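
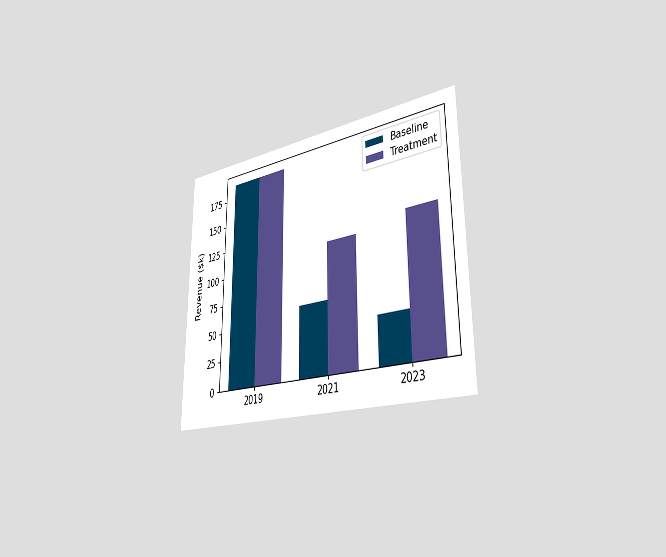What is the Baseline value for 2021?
The chart is viewed slightly from the right. The Baseline bar at 2021 reaches $60k on the y-axis.

$60k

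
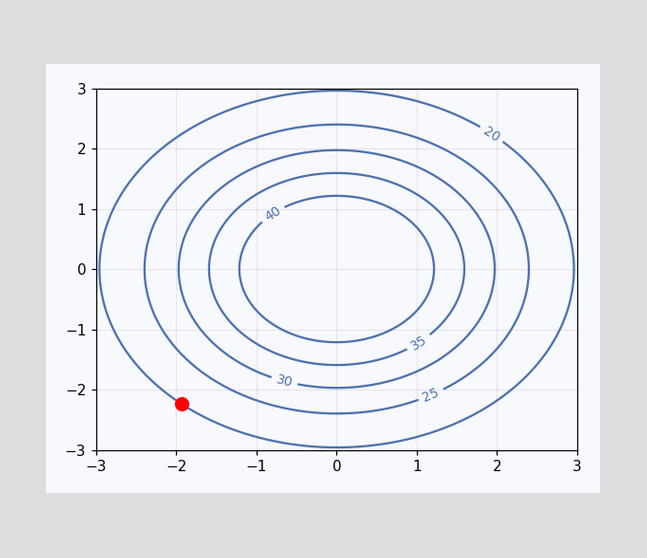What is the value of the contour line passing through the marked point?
20

The marked point sits on the contour labelled 20.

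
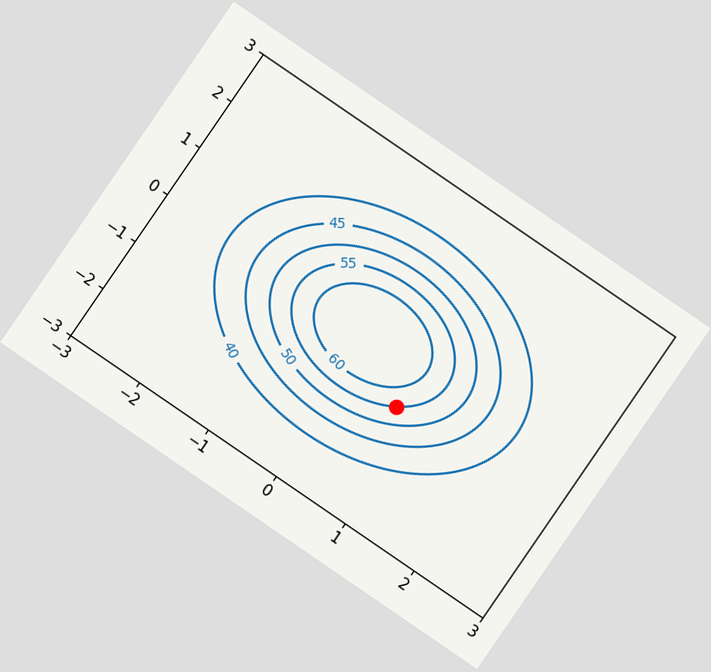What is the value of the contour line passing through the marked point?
The chart is tilted about 34° clockwise. The marked point sits on the contour labelled 55.

55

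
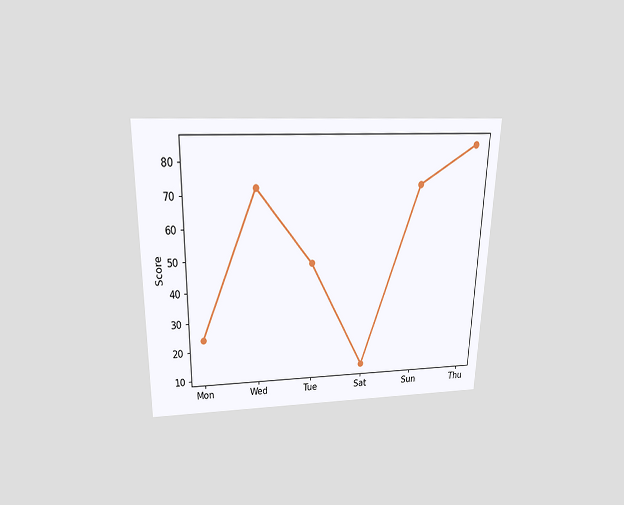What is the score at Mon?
24

The chart is viewed slightly from above. At Mon, the line is at 24.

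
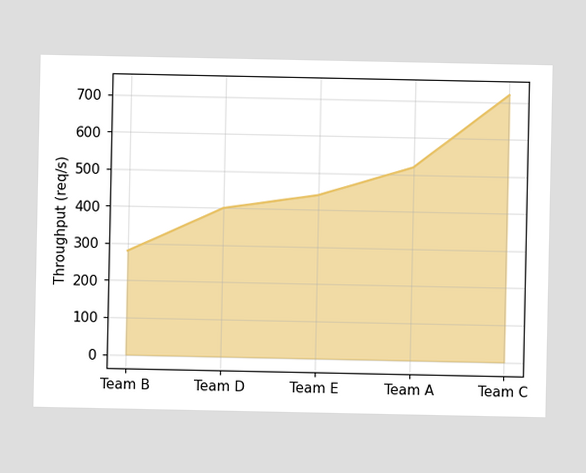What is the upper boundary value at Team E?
440req/s

At Team E the upper boundary is at 440req/s.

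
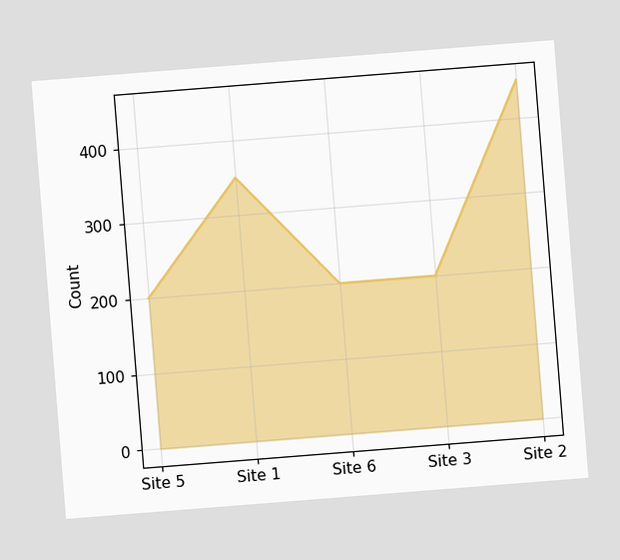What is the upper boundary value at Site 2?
450

The chart is tilted about 5° counter-clockwise. At Site 2 the upper boundary is at 450.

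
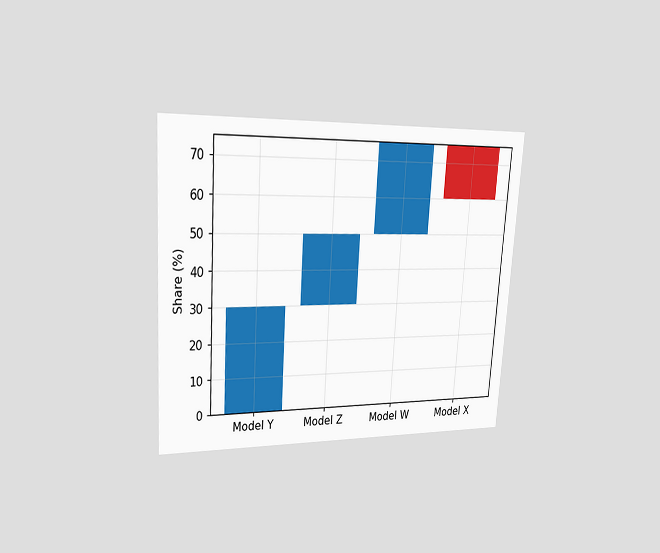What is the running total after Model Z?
The chart is tilted about 4° clockwise and viewed slightly from the left. After Model Z the running total reaches 50%.

50%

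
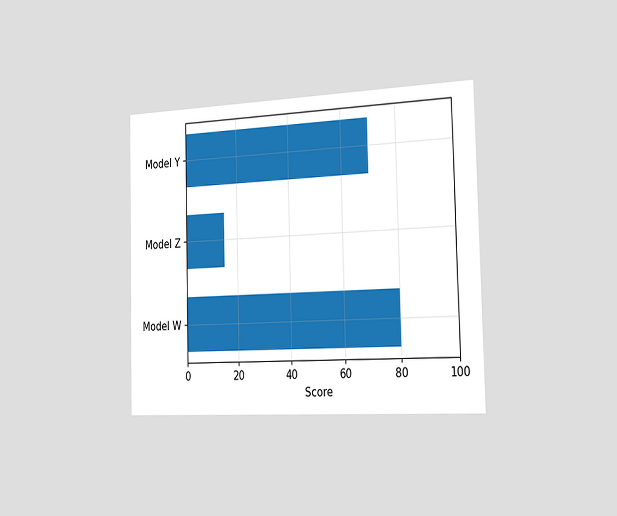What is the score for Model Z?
15

The chart is viewed slightly from the right. Reading along the chart's x-axis, the Model Z bar reaches 15.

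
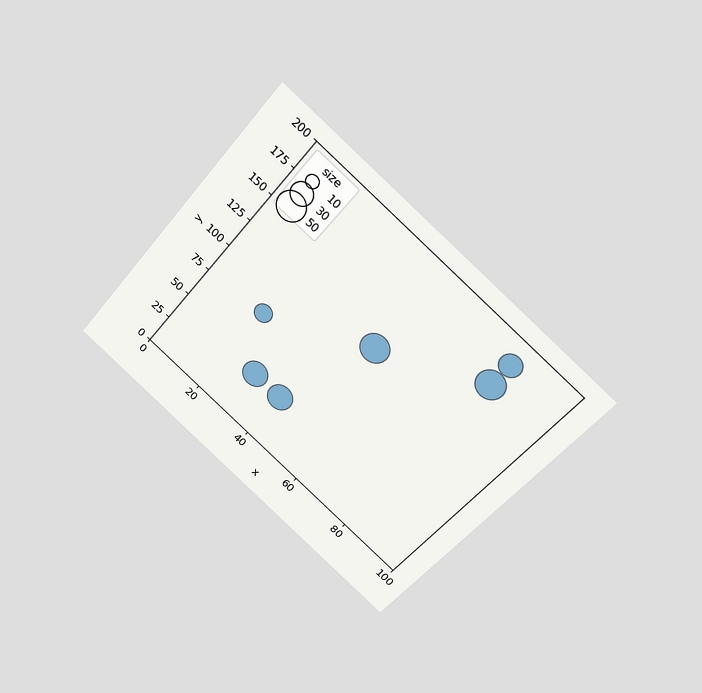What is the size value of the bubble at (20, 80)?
The chart is tilted about 40° clockwise and viewed slightly from above. Matching the bubble at (20, 80) against the size legend gives 20.

20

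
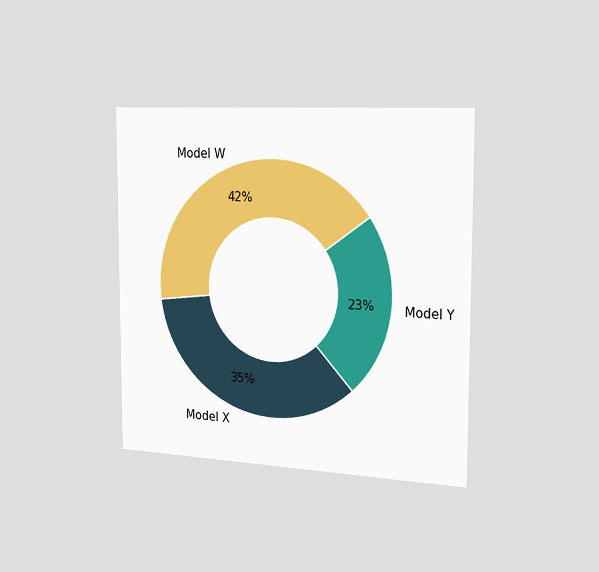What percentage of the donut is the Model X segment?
35%

The chart is viewed slightly from the right. The Model X segment takes up 35% of the ring.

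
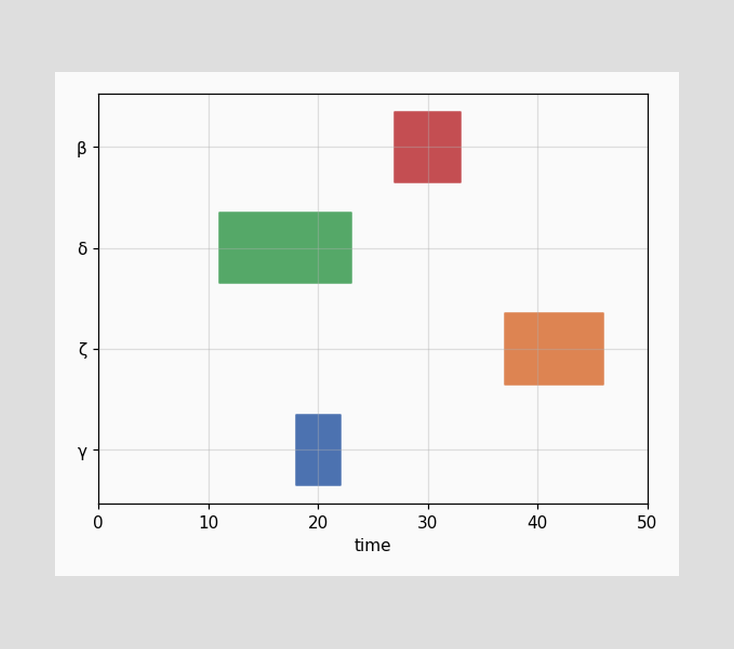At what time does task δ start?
The δ bar begins at t=11.

11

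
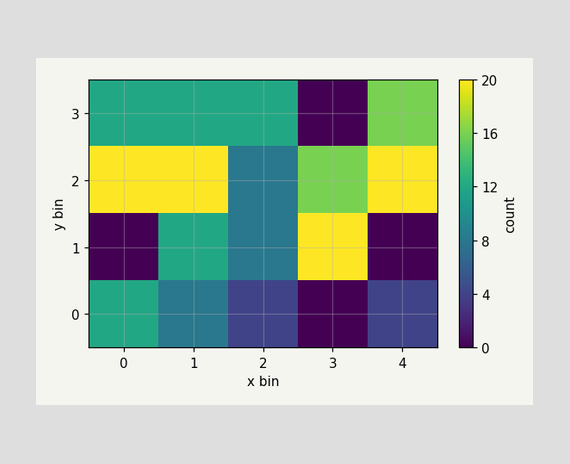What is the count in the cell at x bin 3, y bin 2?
Matching the cell (3, 2) against the colorbar gives 16.

16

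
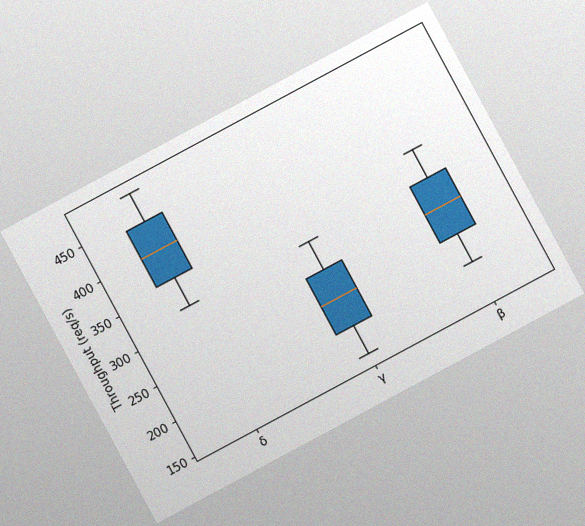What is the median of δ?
400req/s

The chart is tilted about 28° counter-clockwise, with some photo noise. The median line in the δ box sits at 400req/s.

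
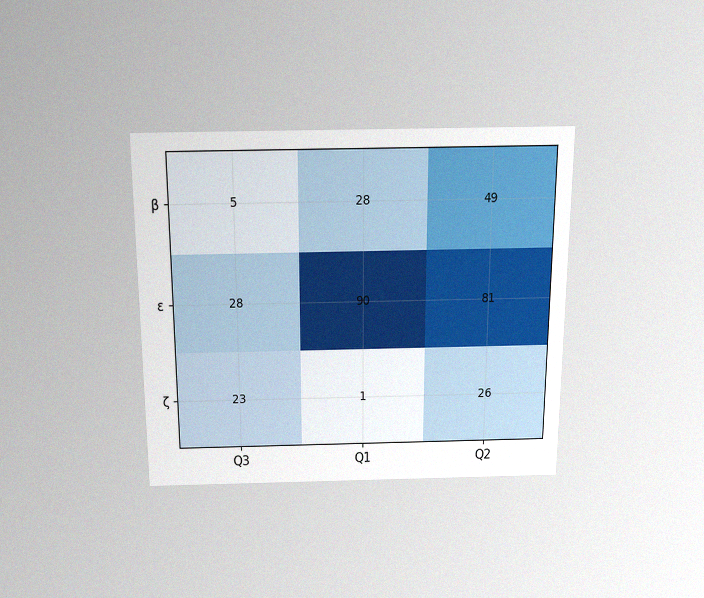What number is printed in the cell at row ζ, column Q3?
23

The chart is viewed slightly from above, with some photo noise. The (ζ, Q3) cell reads 23.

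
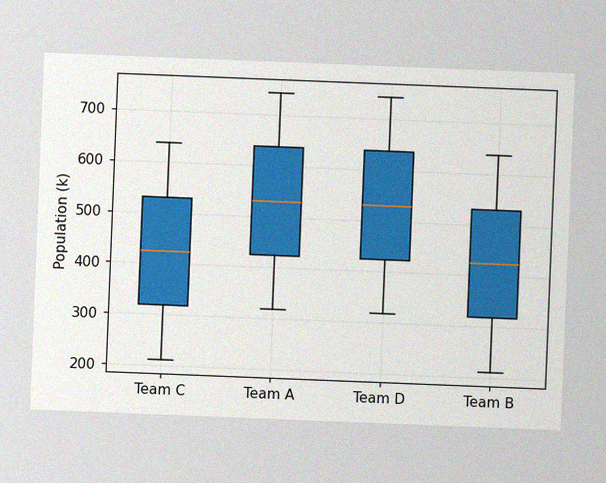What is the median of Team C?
424k

The chart is tilted about 2° clockwise, with some photo noise. The median line in the Team C box sits at 424k.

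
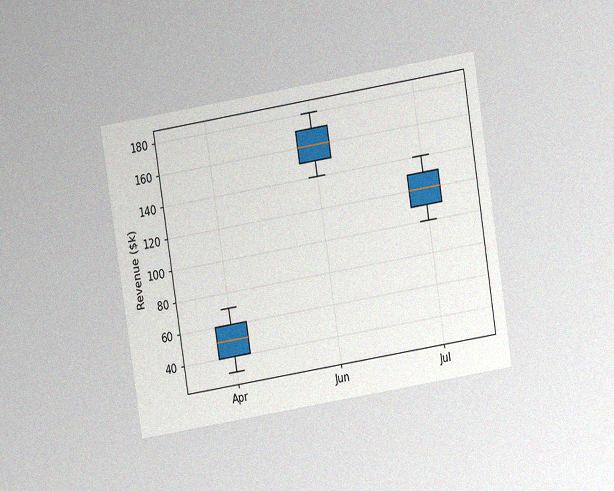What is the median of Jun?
The chart is tilted about 9° counter-clockwise and viewed at a slight angle, with some photo noise. The median line in the Jun box sits at $160k.

$160k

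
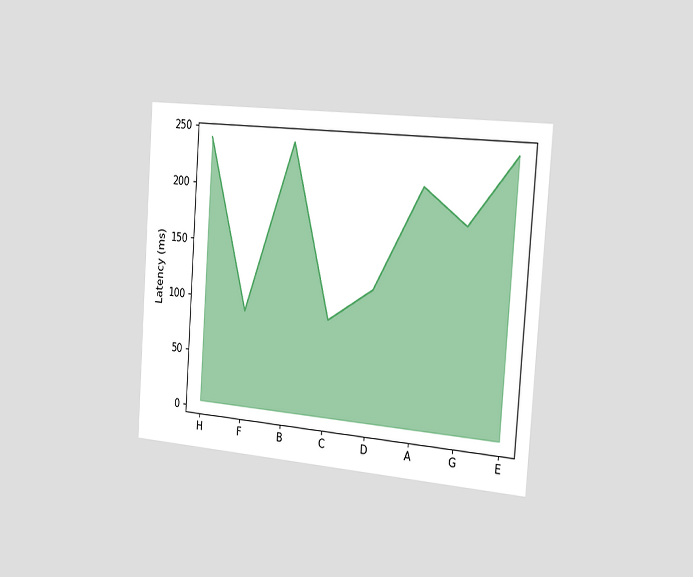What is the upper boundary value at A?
The chart is tilted about 4° clockwise and viewed slightly from the right. At A the upper boundary is at 210ms.

210ms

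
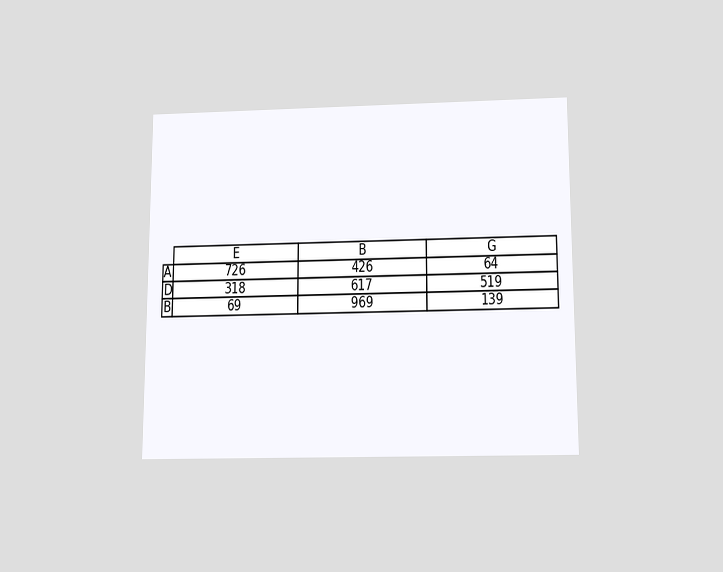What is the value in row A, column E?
726

The chart is viewed slightly from below. The (A, E) cell reads 726.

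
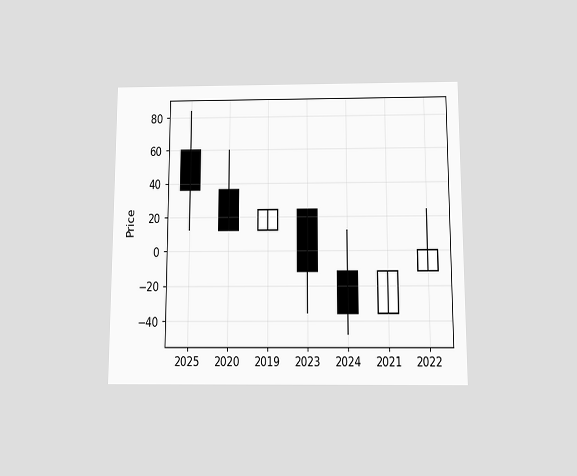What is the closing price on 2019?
24

The chart is viewed slightly from below. The 2019 candle closes at 24.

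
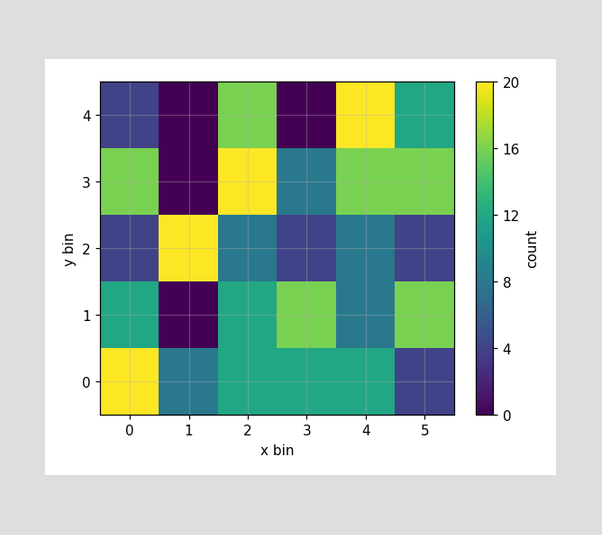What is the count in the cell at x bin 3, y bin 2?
Matching the cell (3, 2) against the colorbar gives 4.

4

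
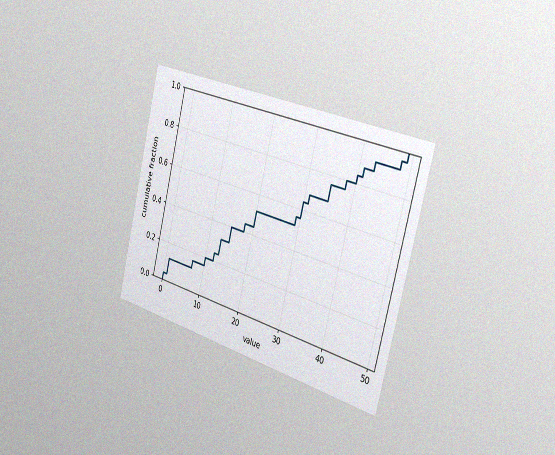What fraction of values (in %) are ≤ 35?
76%

The chart is tilted about 14° clockwise and viewed slightly from the right, with some photo noise. At x=35 the ECDF step is at 76%.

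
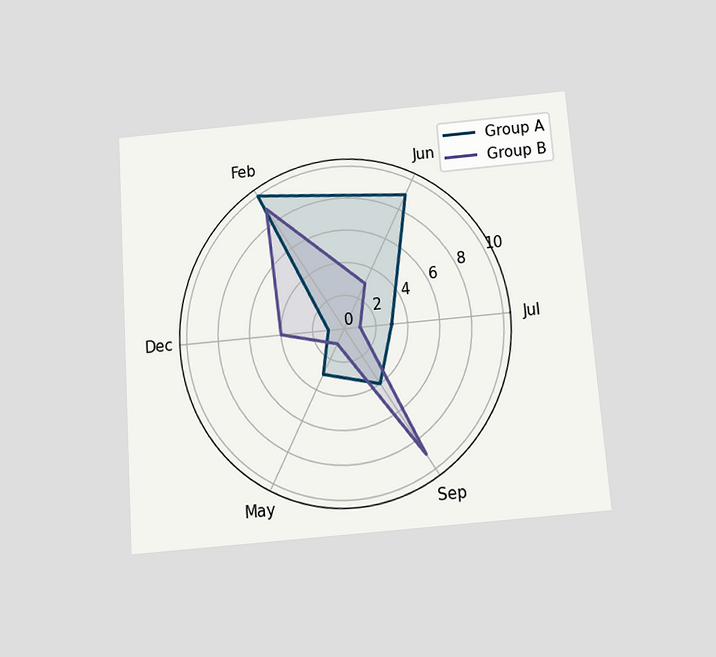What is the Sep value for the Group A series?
4

The chart is tilted about 4° counter-clockwise and viewed slightly from below. On the Sep axis, Group A reaches 4.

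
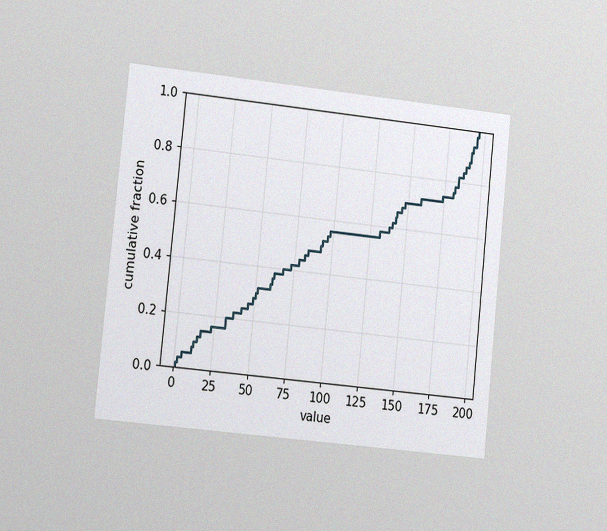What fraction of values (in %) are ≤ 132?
The chart is tilted about 6° clockwise and viewed at a slight angle, with some photo noise. At x=132 the ECDF step is at 58%.

58%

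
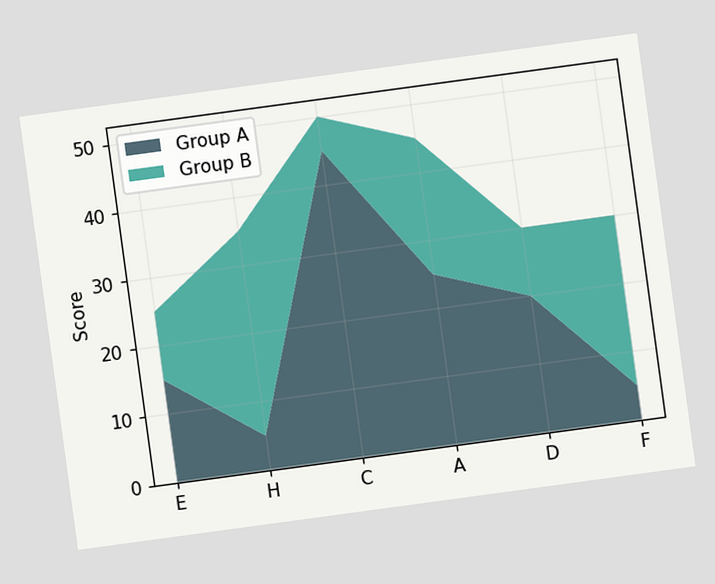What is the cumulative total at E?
The chart is tilted about 8° counter-clockwise. The stacked total at E reaches 25.

25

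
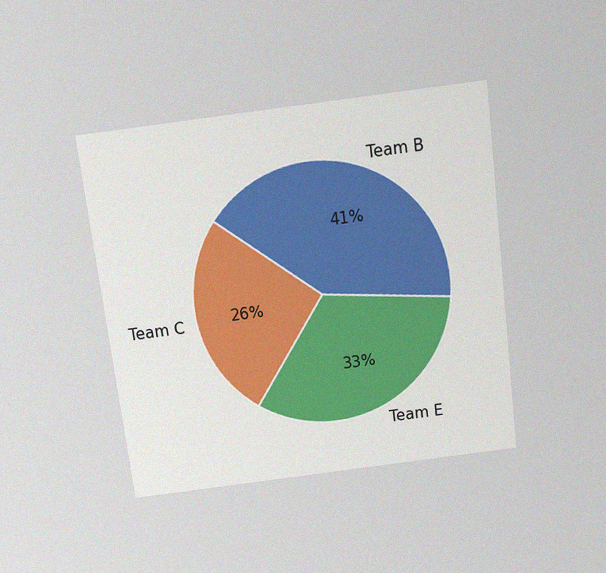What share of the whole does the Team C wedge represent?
26%

The chart is tilted about 7° counter-clockwise and viewed slightly from above, with some photo noise. The Team C slice takes up 26% of the pie.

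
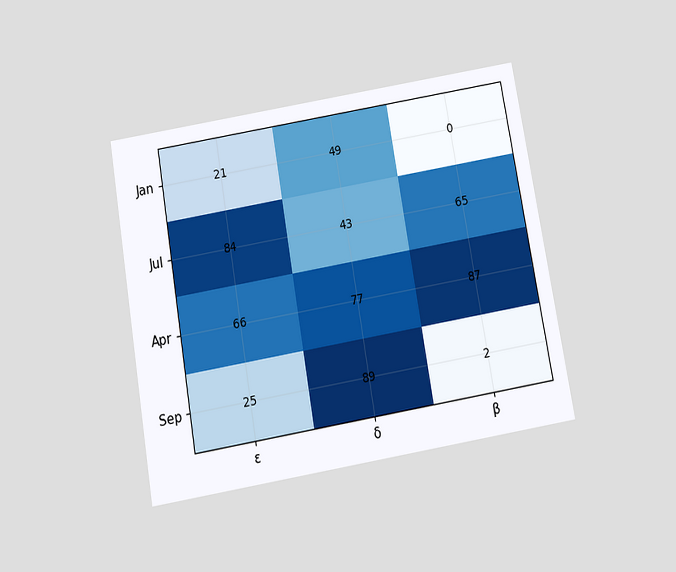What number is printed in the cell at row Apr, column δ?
77

The chart is tilted about 10° counter-clockwise and viewed slightly from below. The (Apr, δ) cell reads 77.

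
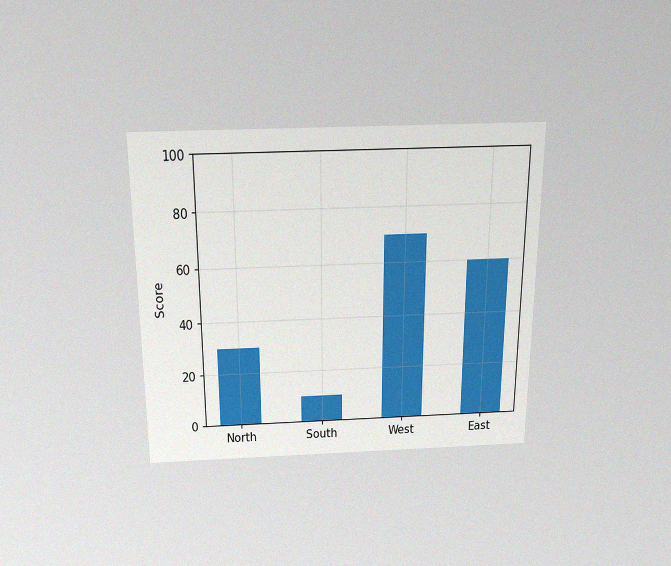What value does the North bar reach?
The chart is viewed slightly from above, with some photo noise. Reading along the chart's y-axis, the North bar reaches 30.

30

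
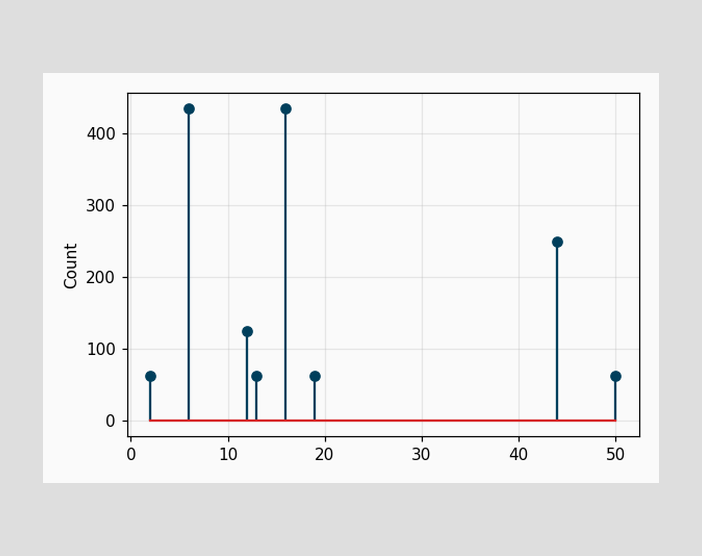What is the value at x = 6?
434

The stem at x=6 reaches 434.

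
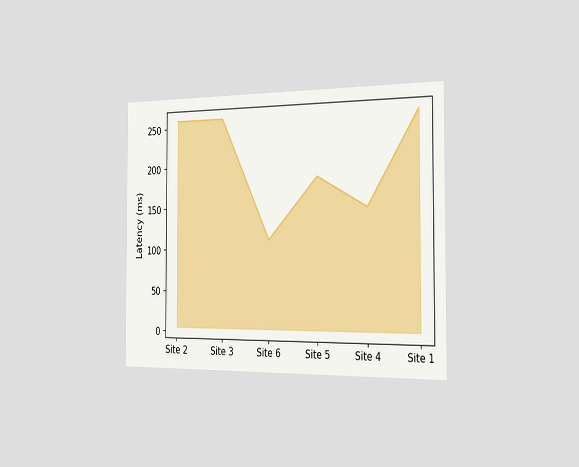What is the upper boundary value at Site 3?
The chart is viewed slightly from the right. At Site 3 the upper boundary is at 259ms.

259ms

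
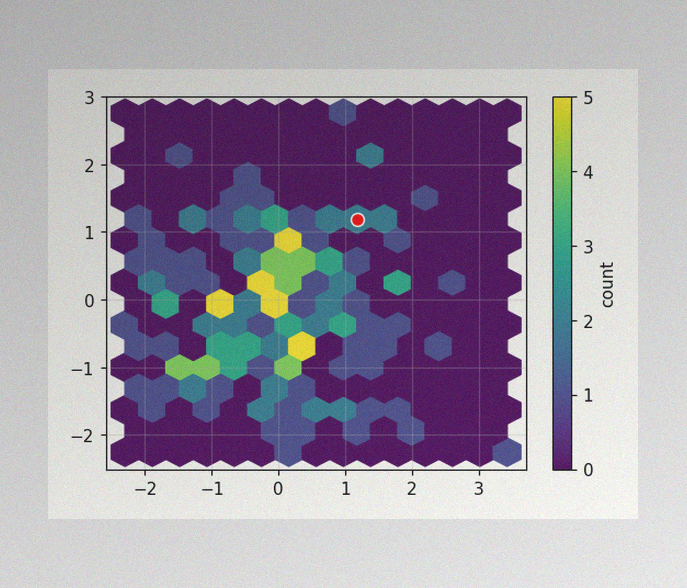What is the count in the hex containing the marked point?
The image has some photo noise and uneven lighting. The marked hex reads 2 on the colorbar.

2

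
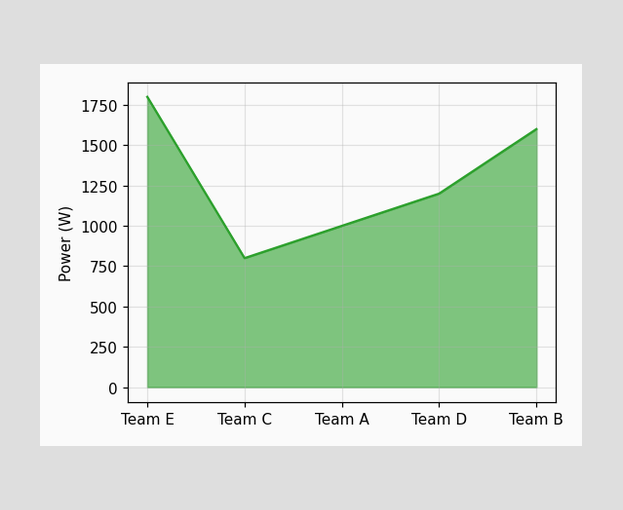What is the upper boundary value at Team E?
At Team E the upper boundary is at 1800W.

1800W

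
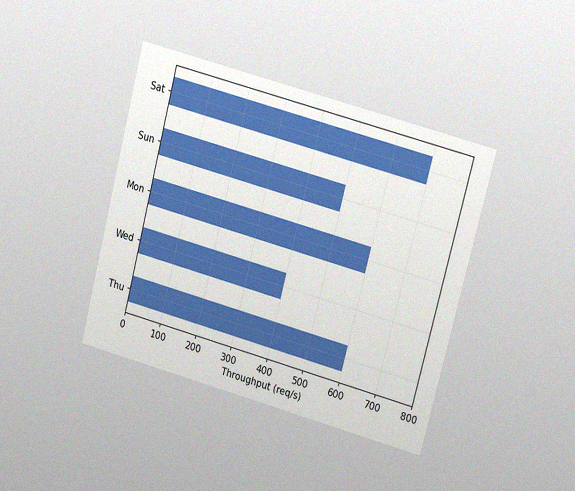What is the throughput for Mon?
600req/s

The chart is tilted about 15° clockwise and viewed at a slight angle, with some photo noise. Reading along the chart's x-axis, the Mon bar reaches 600req/s.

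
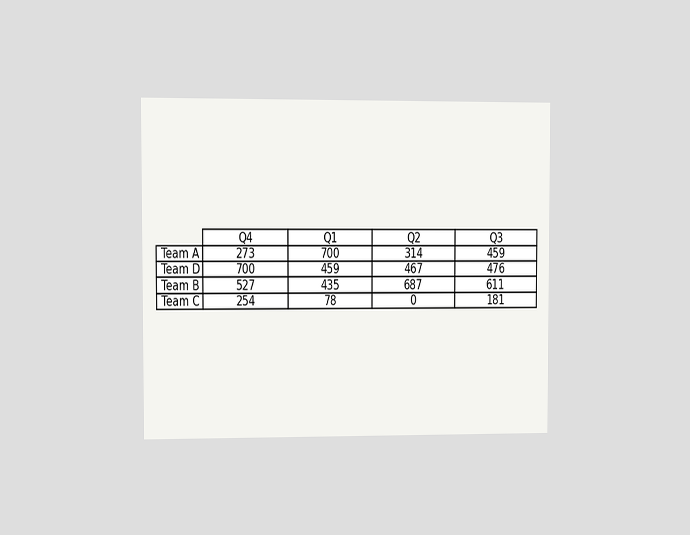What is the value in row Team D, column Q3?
The chart is viewed at a slight angle. The (Team D, Q3) cell reads 476.

476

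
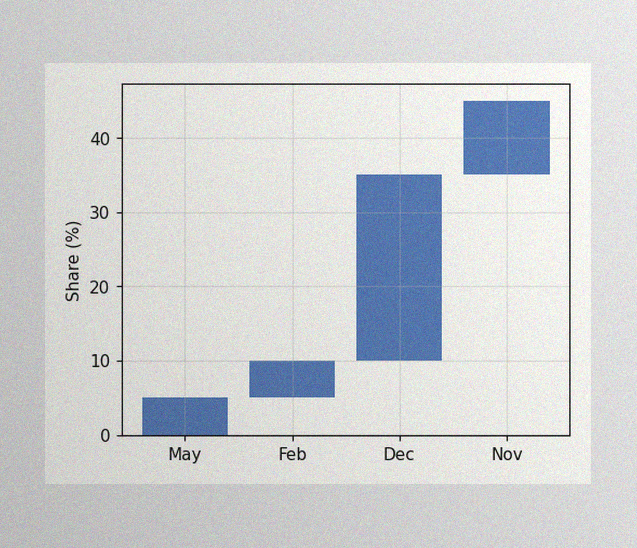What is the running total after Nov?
45%

The image has some photo noise and uneven lighting. After Nov the running total reaches 45%.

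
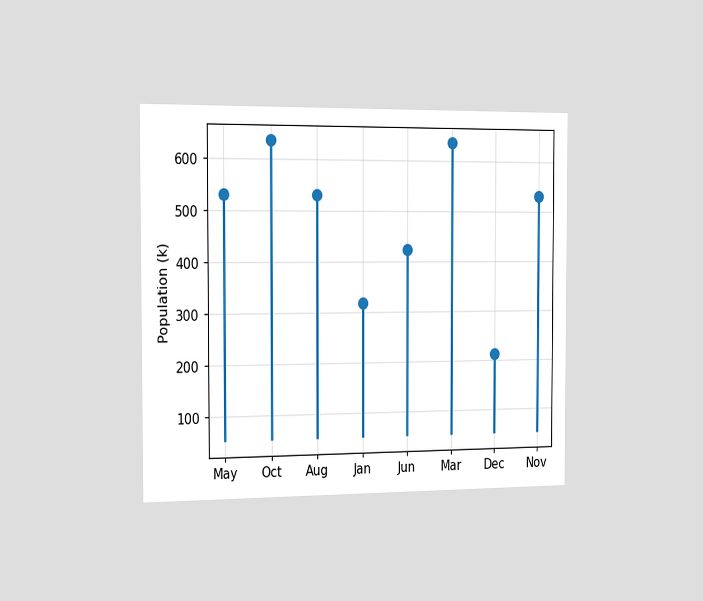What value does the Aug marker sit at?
The chart is viewed slightly from the left. The Aug marker sits at 530k.

530k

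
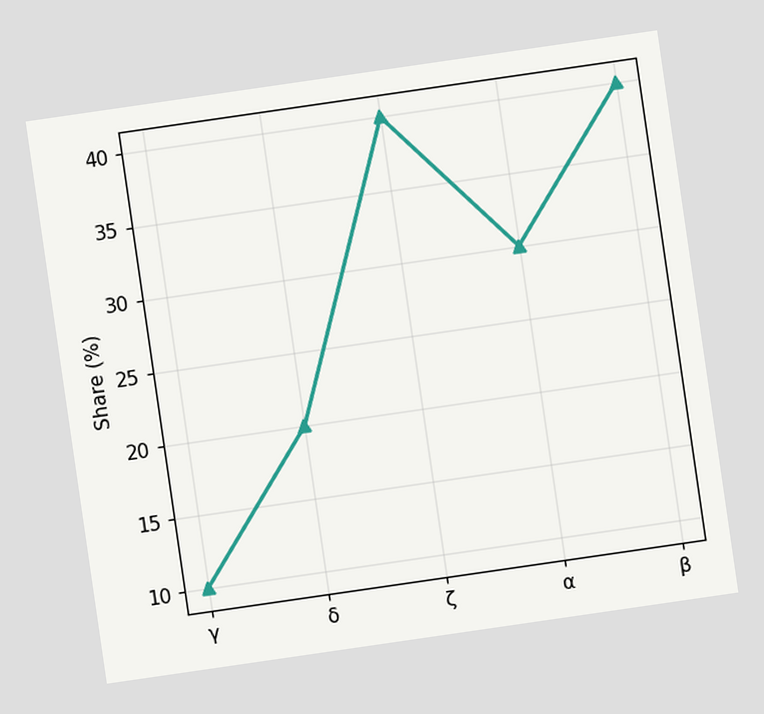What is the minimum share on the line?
10%

The chart is tilted about 8° counter-clockwise. The lowest point is at γ, and reading across to the y-axis gives 10%.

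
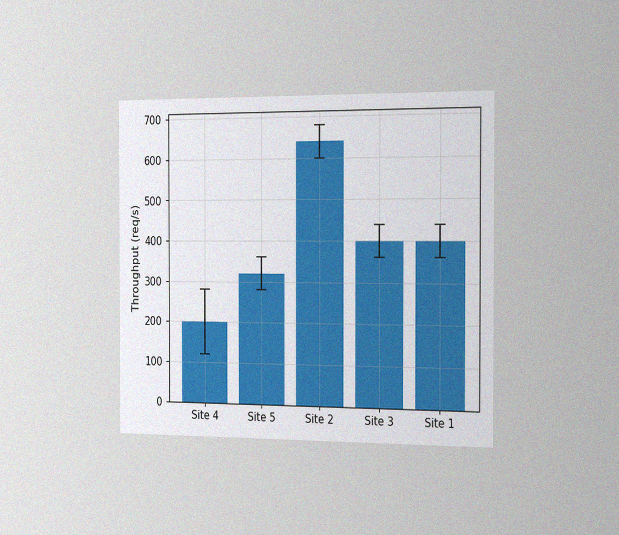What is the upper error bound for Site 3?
440req/s

The chart is viewed slightly from the right, with some photo noise. The Site 3 bar's upper whisker reaches 440req/s.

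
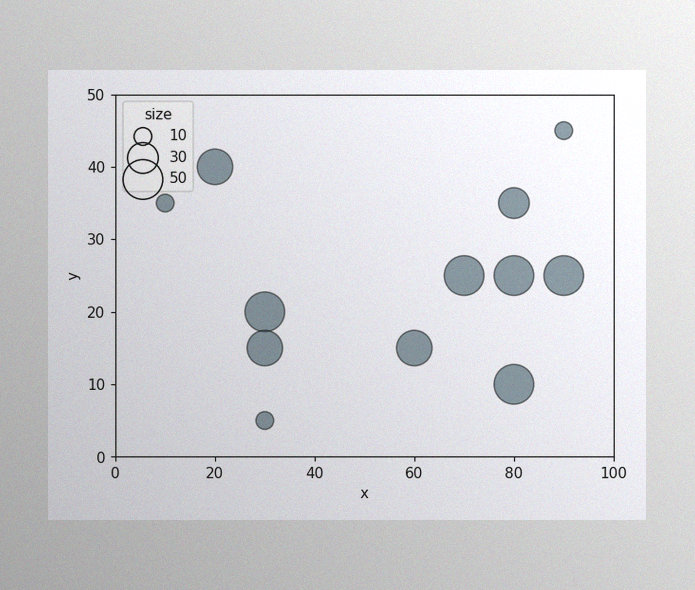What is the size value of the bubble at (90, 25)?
The image has some photo noise and uneven lighting. Matching the bubble at (90, 25) against the size legend gives 50.

50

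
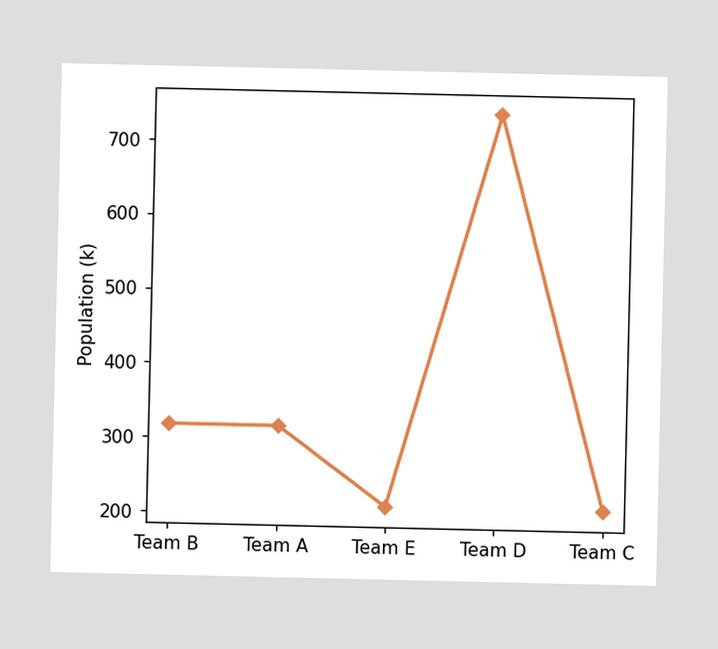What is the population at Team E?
At Team E, the line is at 212k.

212k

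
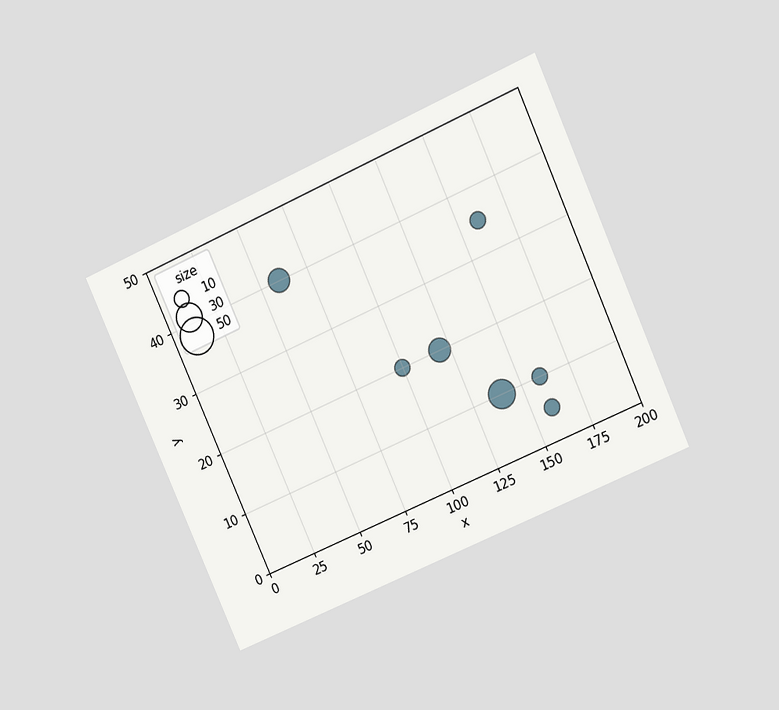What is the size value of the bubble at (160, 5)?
The chart is tilted about 24° counter-clockwise and viewed at a slight angle. Matching the bubble at (160, 5) against the size legend gives 10.

10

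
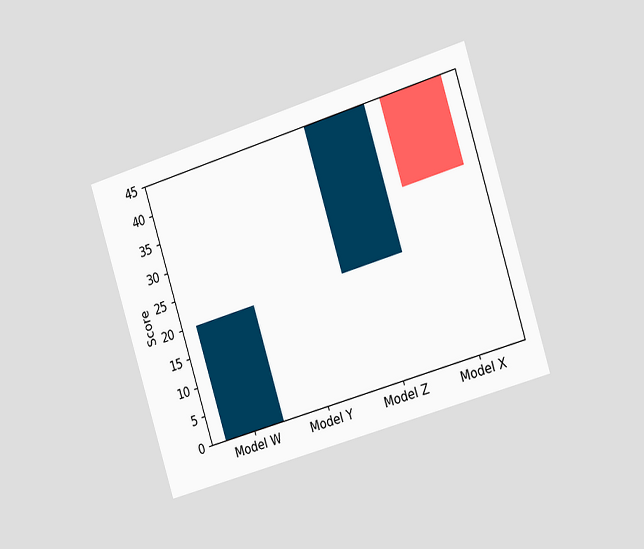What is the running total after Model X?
30

The chart is tilted about 17° counter-clockwise and viewed slightly from the right. After Model X the running total reaches 30.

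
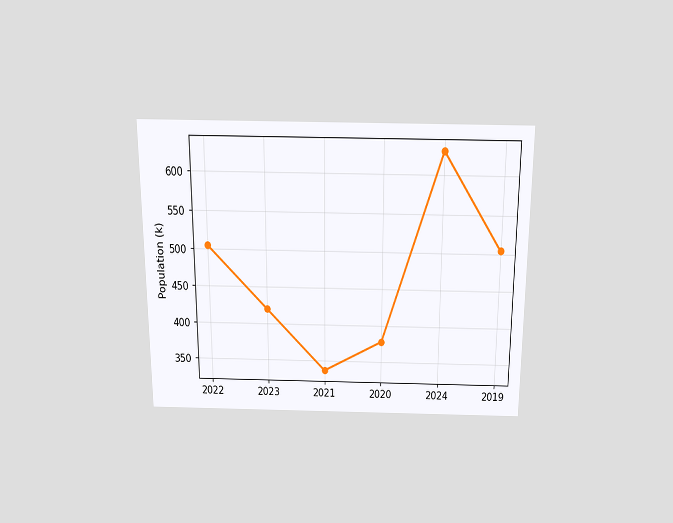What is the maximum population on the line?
630k

The chart is viewed slightly from above. The highest point is at 2024, and reading across to the y-axis gives 630k.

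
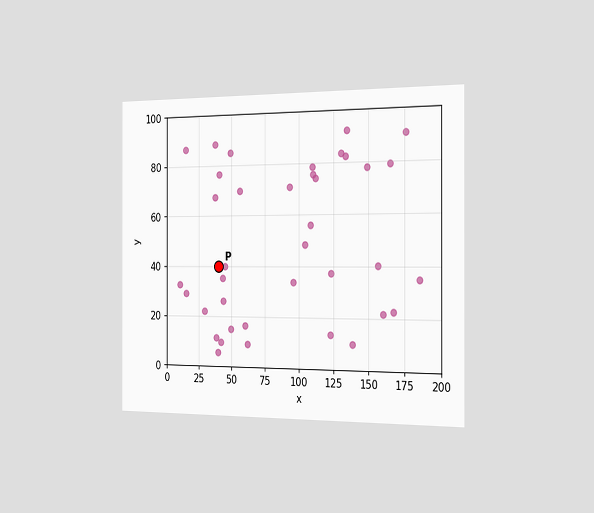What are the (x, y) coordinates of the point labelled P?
The chart is viewed slightly from the right. Following the gridlines from P to each axis, P sits at (40, 40).

(40, 40)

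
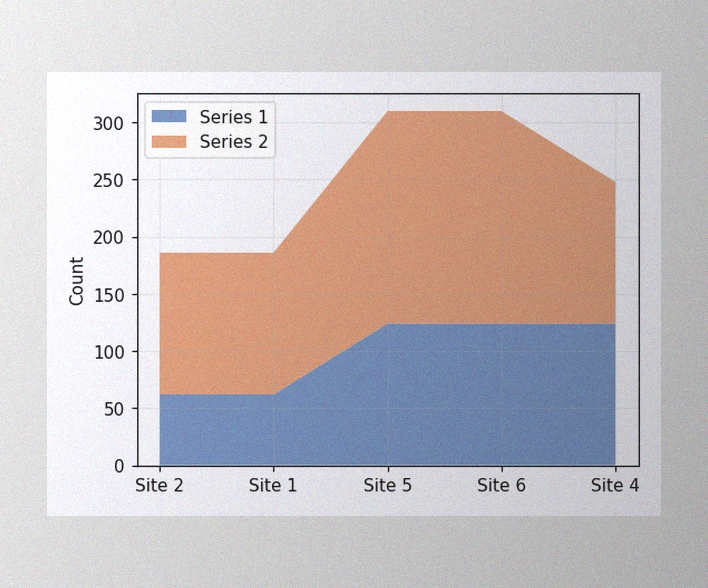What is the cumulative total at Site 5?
The image has some photo noise and uneven lighting. The stacked total at Site 5 reaches 310.

310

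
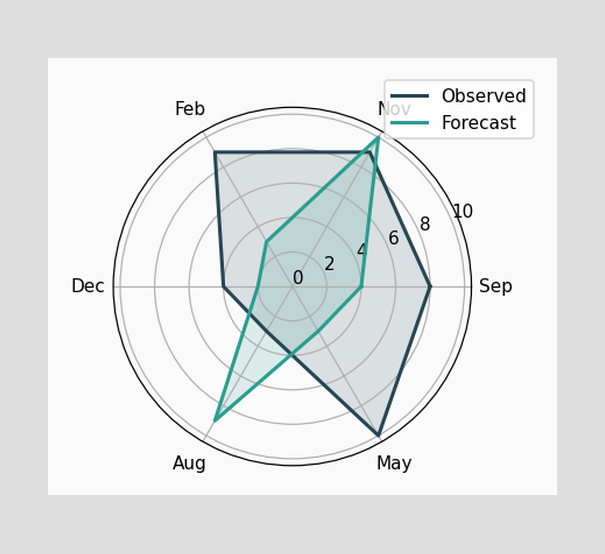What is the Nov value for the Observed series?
On the Nov axis, Observed reaches 9.

9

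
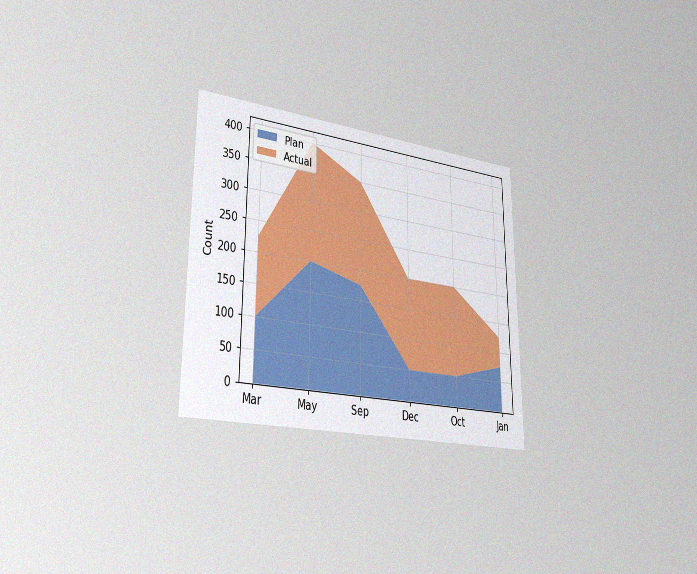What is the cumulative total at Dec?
200

The chart is viewed slightly from the left, with some photo noise. The stacked total at Dec reaches 200.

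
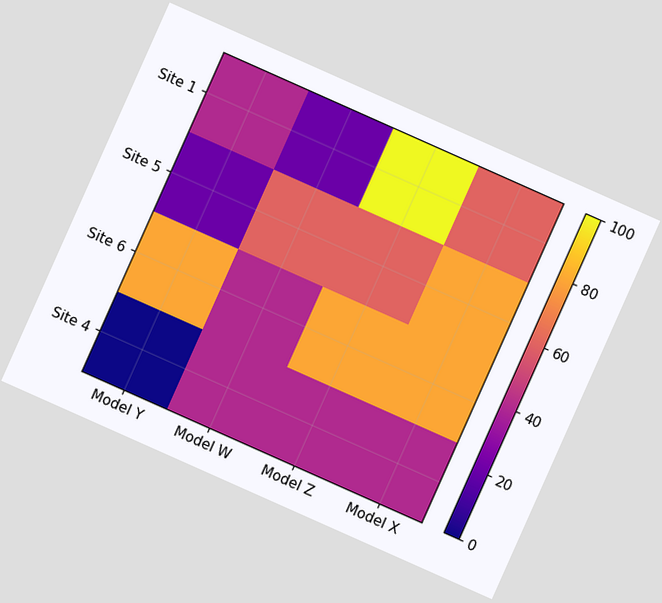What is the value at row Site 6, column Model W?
The chart is tilted about 24° clockwise. Matching cell (Site 6, Model W) against the colorbar gives 40.

40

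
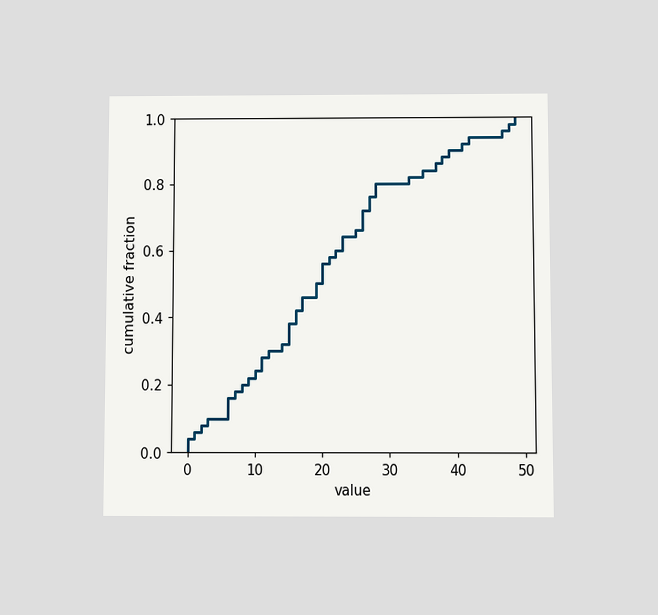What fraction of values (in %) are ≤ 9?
22%

The chart is viewed at a slight angle. At x=9 the ECDF step is at 22%.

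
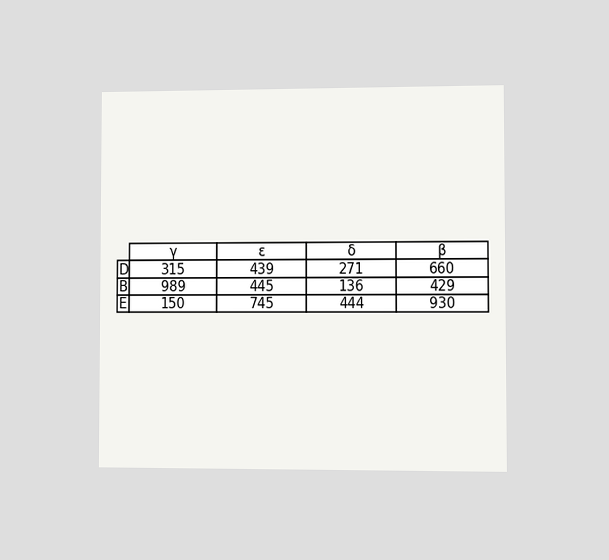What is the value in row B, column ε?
445

The chart is viewed at a slight angle. The (B, ε) cell reads 445.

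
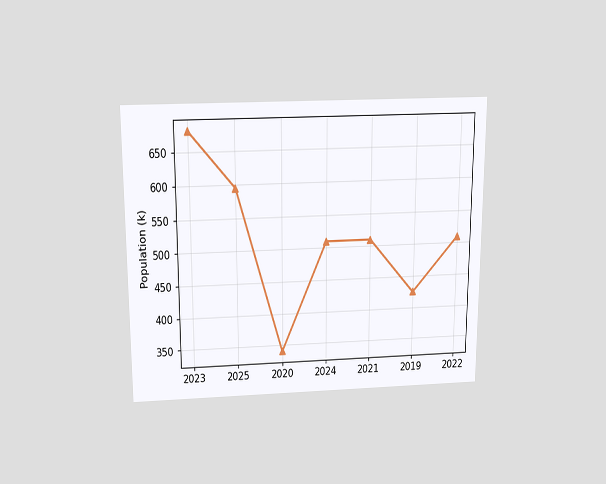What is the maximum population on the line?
The chart is viewed slightly from above. The highest point is at 2023, and reading across to the y-axis gives 680k.

680k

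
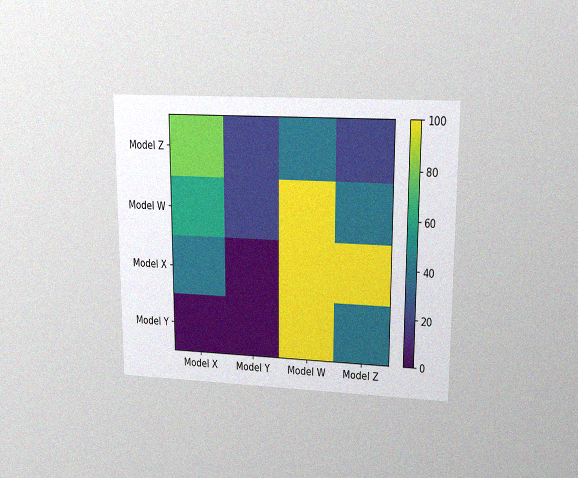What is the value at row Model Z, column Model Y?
20

The chart is viewed at a slight angle, with some photo noise. Matching cell (Model Z, Model Y) against the colorbar gives 20.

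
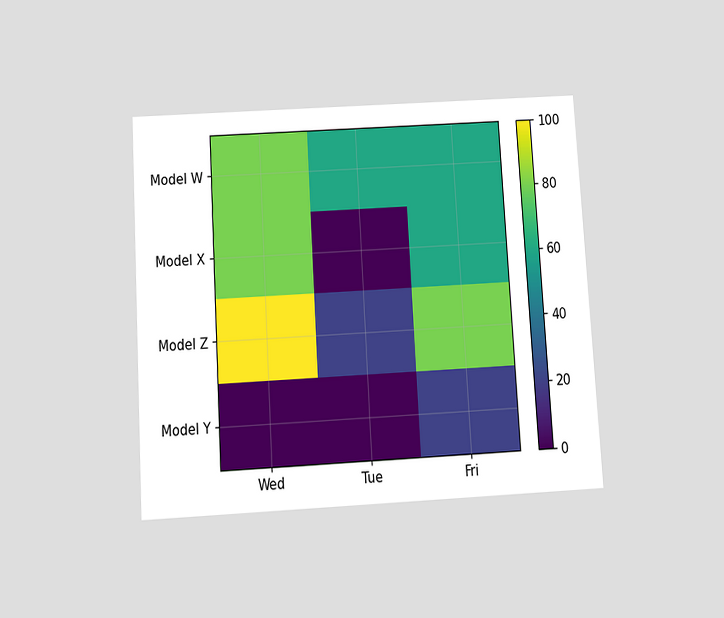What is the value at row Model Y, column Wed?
0

The chart is tilted about 3° counter-clockwise and viewed slightly from below. Matching cell (Model Y, Wed) against the colorbar gives 0.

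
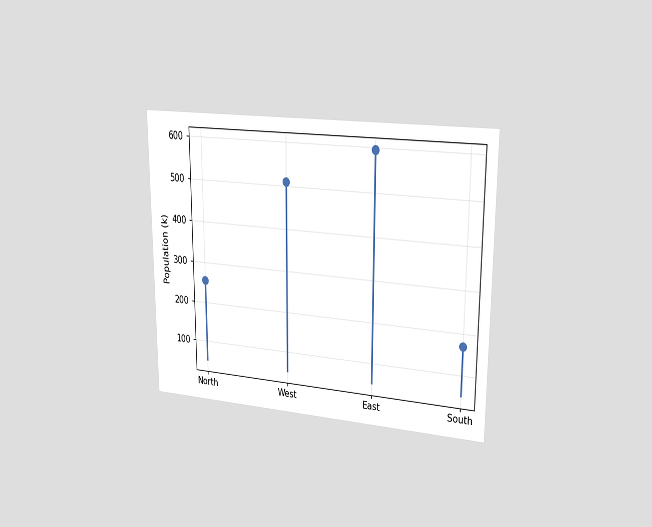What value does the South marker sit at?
170k

The chart is viewed slightly from the right. The South marker sits at 170k.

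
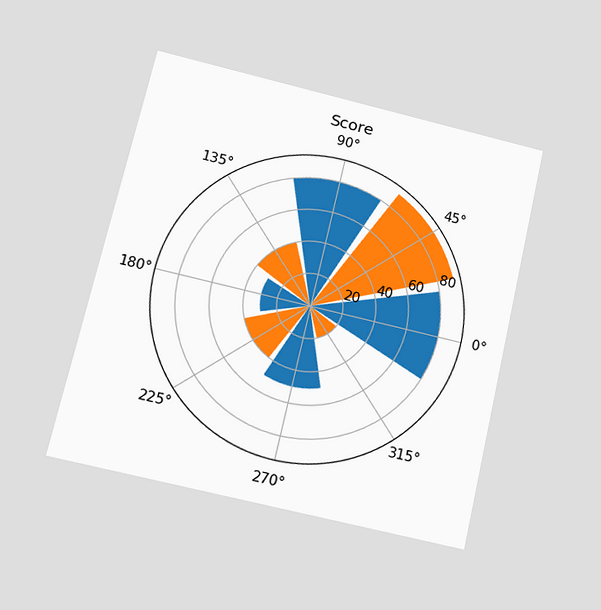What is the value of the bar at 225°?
40

The chart is tilted about 13° clockwise and viewed at a slight angle. The bar at 225° reaches 40 on the radial axis.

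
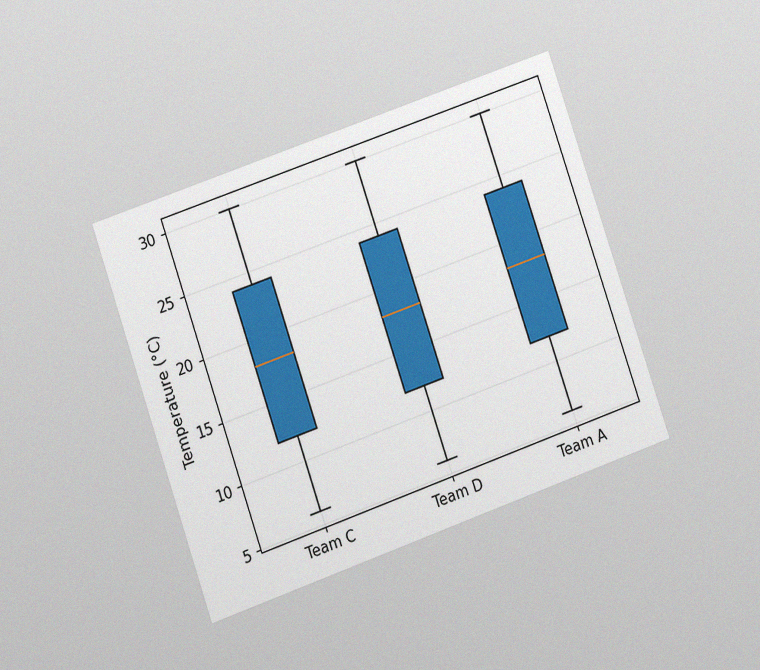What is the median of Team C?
The chart is tilted about 19° counter-clockwise and viewed at a slight angle, with some photo noise. The median line in the Team C box sits at 18°C.

18°C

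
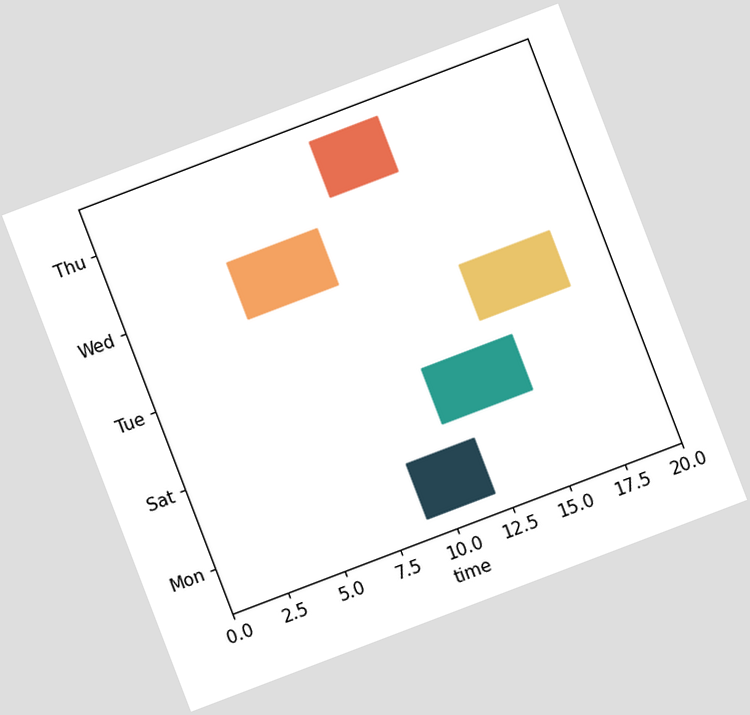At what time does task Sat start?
The chart is tilted about 21° counter-clockwise. The Sat bar begins at t=11.

11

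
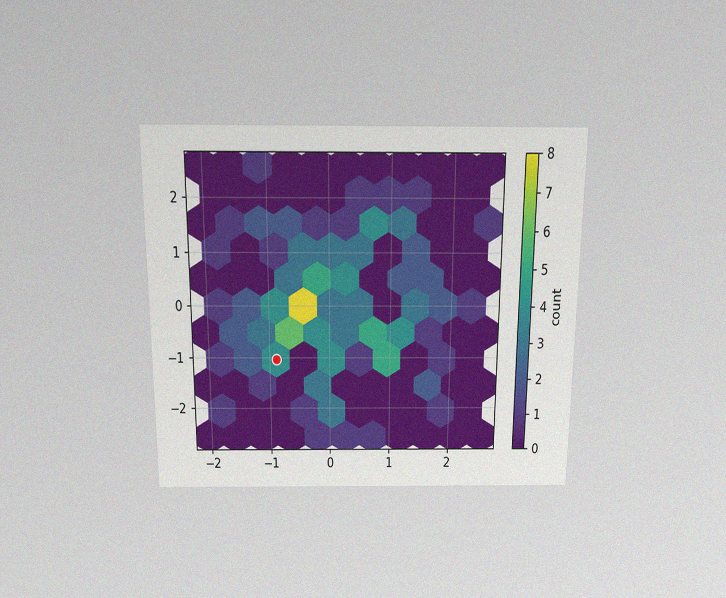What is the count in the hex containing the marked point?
The chart is viewed slightly from above, with some photo noise. The marked hex reads 4 on the colorbar.

4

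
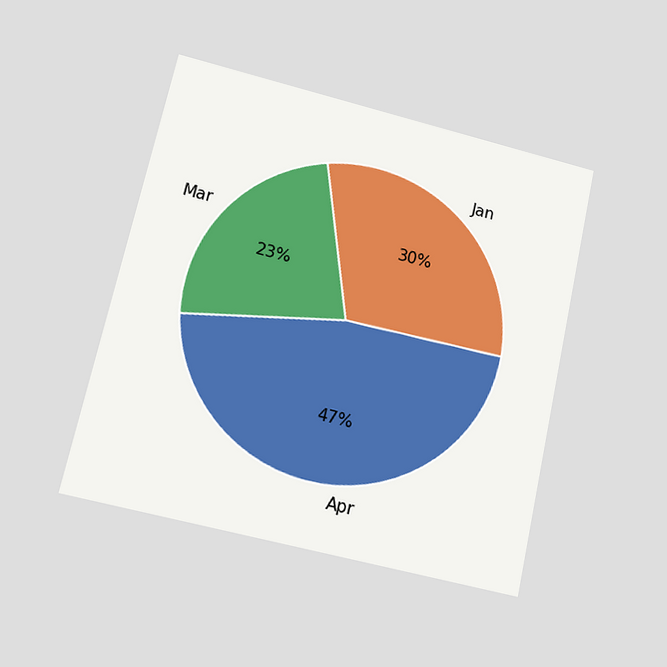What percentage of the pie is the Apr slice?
47%

The chart is tilted about 13° clockwise and viewed at a slight angle. The Apr slice takes up 47% of the pie.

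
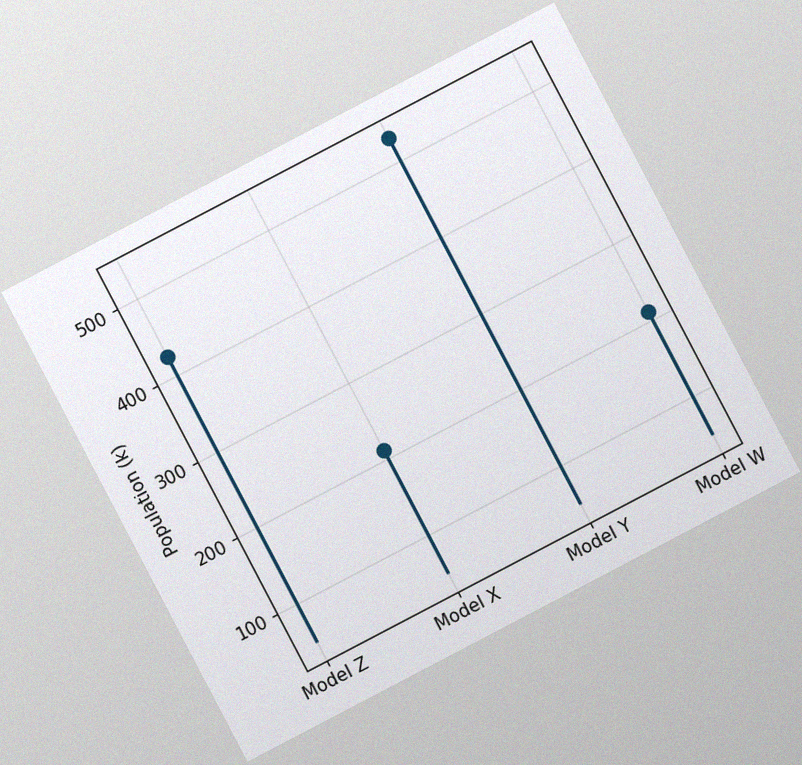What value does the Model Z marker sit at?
The chart is tilted about 28° counter-clockwise, with some photo noise. The Model Z marker sits at 424k.

424k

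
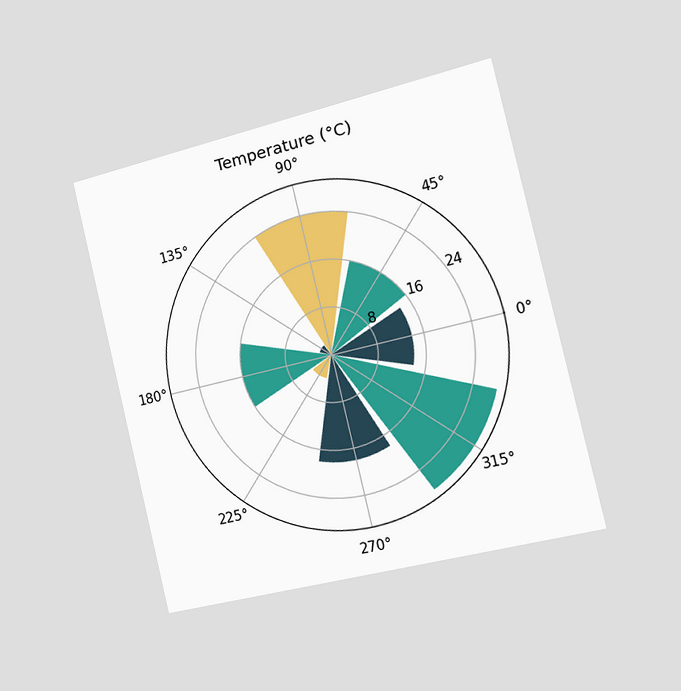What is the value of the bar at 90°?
24°C

The chart is tilted about 13° counter-clockwise and viewed slightly from the right. The bar at 90° reaches 24°C on the radial axis.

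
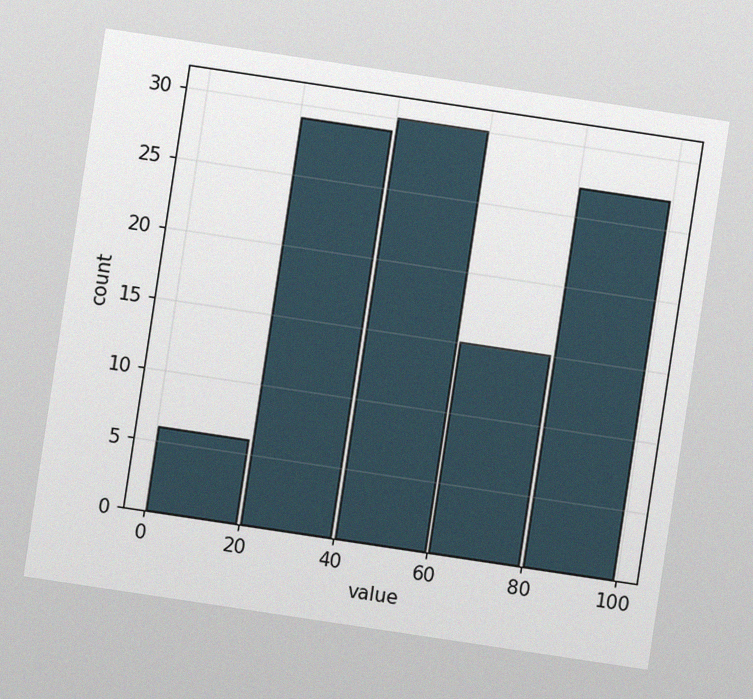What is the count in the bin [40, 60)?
30

The chart is tilted about 9° clockwise, with some photo noise. The [40, 60) bin has height 30.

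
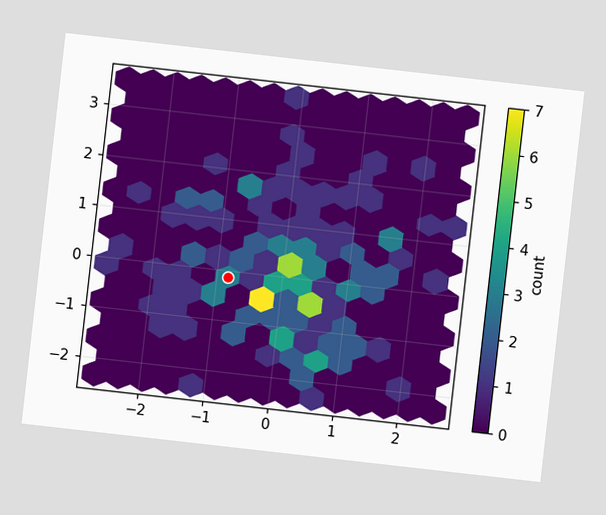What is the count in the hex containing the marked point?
The chart is tilted about 6° clockwise. The marked hex reads 3 on the colorbar.

3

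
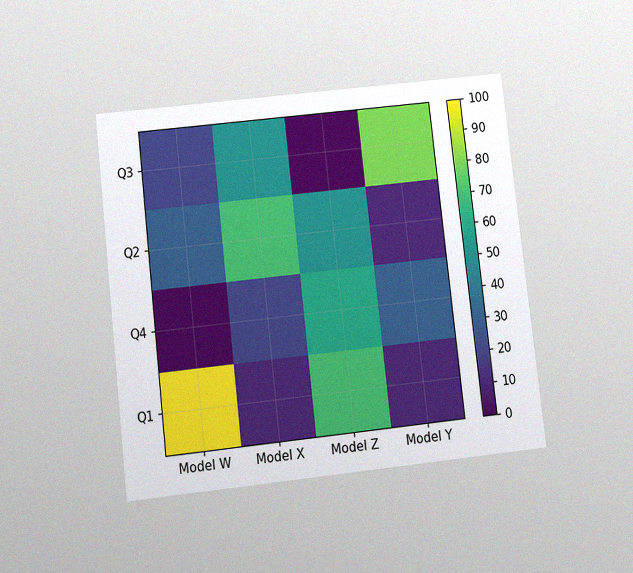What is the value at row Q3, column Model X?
The chart is tilted about 6° counter-clockwise and viewed slightly from below, with some photo noise. Matching cell (Q3, Model X) against the colorbar gives 50.

50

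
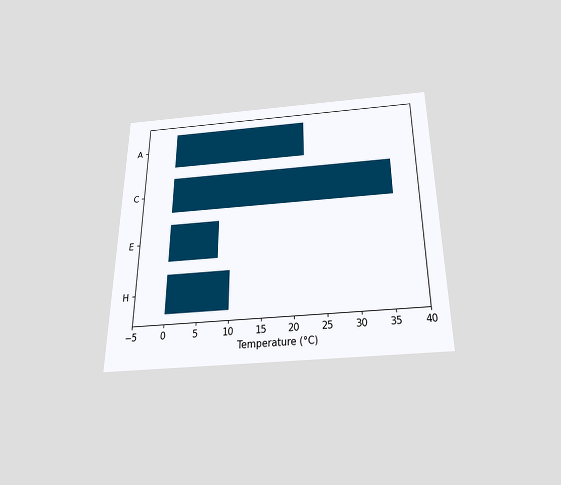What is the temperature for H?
10°C

The chart is viewed slightly from below. Reading along the chart's x-axis, the H bar reaches 10°C.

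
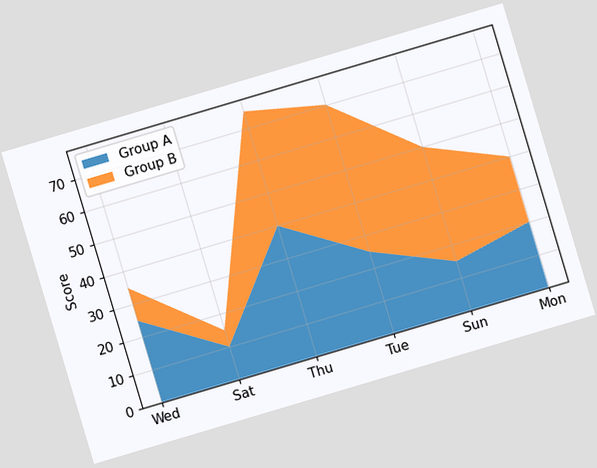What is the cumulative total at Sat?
The chart is tilted about 17° counter-clockwise. The stacked total at Sat reaches 15.

15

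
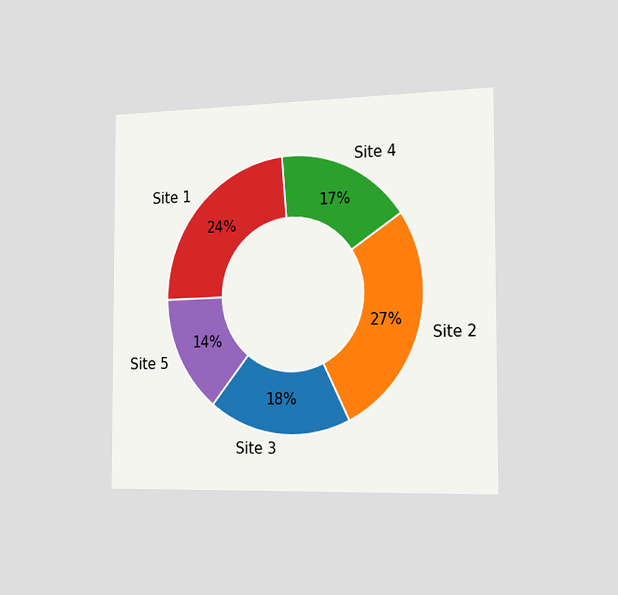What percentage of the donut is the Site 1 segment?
24%

The chart is viewed slightly from the right. The Site 1 segment takes up 24% of the ring.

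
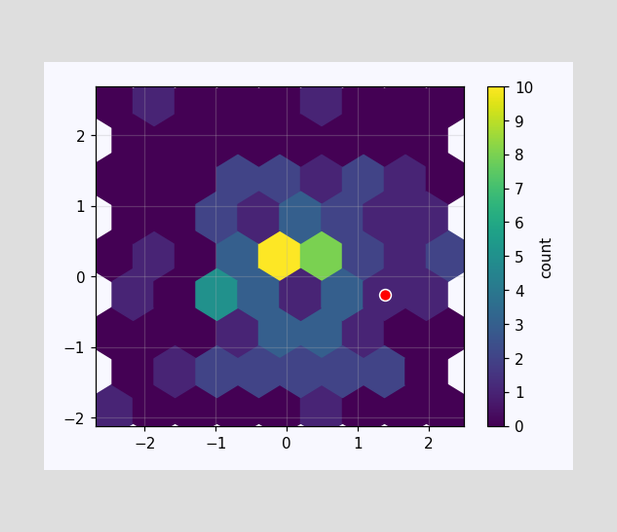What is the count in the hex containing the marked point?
The marked hex reads 1 on the colorbar.

1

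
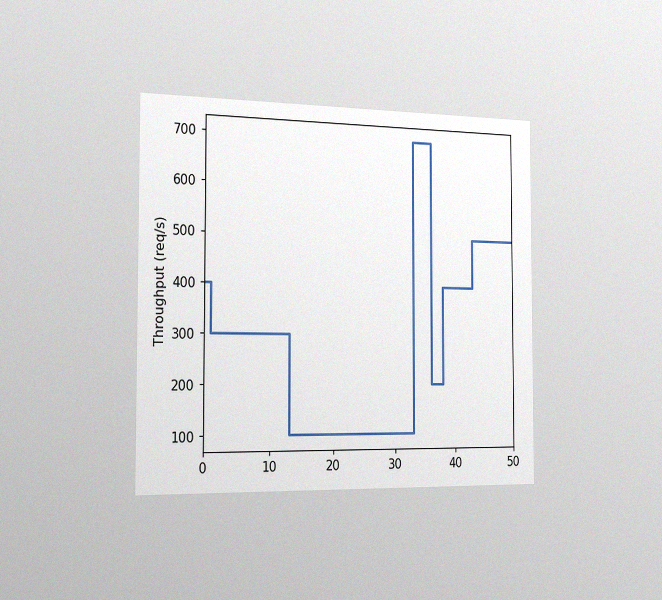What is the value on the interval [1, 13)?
300req/s

The chart is viewed slightly from the left, with some photo noise. On [1, 13) the step sits at 300req/s.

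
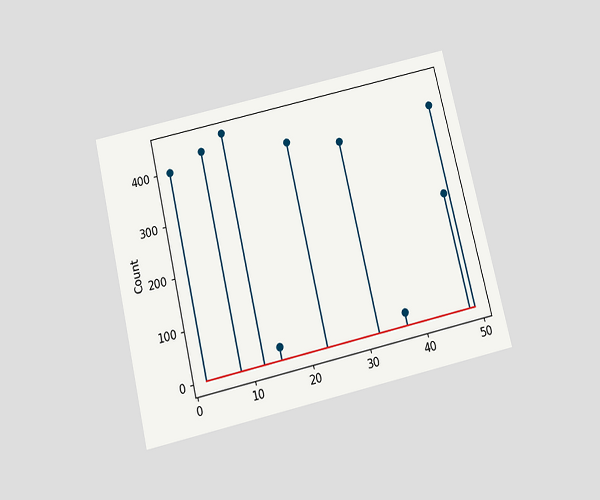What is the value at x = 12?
The chart is tilted about 13° counter-clockwise and viewed slightly from below. The stem at x=12 reaches 450.

450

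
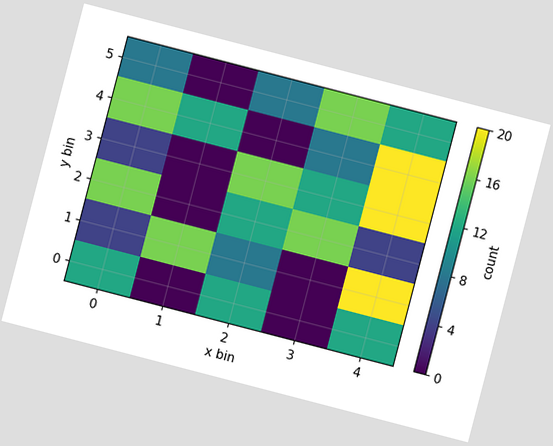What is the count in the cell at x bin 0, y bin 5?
8

The chart is tilted about 15° clockwise. Matching the cell (0, 5) against the colorbar gives 8.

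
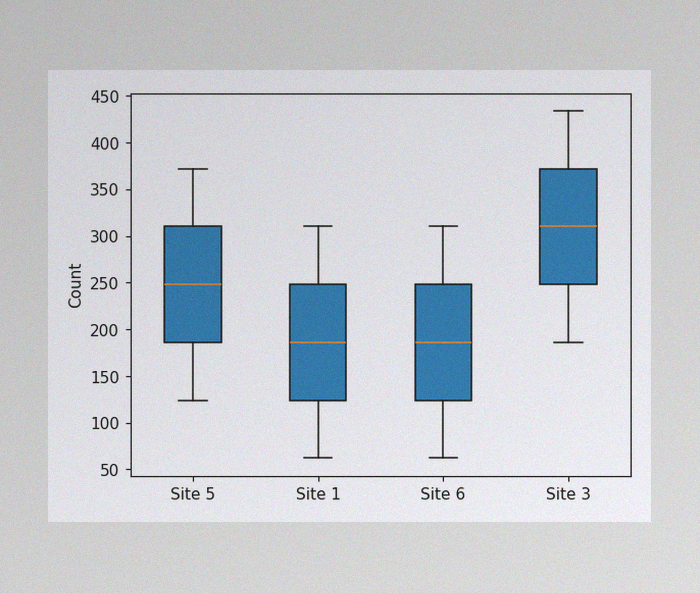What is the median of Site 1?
The image has some photo noise and uneven lighting. The median line in the Site 1 box sits at 186.

186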